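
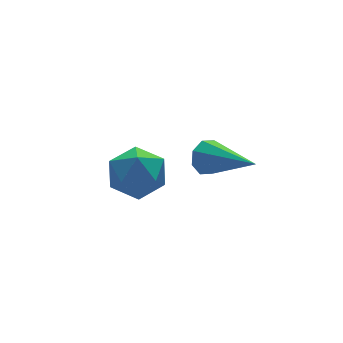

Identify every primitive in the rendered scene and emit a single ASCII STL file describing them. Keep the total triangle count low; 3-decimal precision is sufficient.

solid 
facet normal -0.290 0.881 -0.374
outer loop
vertex 0.482 -1.855 -4.728
vertex 0.018 -1.821 -4.289
vertex 0.629 -1.632 -4.317
endloop
endfacet
facet normal 0.954 -0.123 -0.274
outer loop
vertex 0.482 -1.855 -4.728
vertex 0.629 -1.632 -4.317
vertex 0.602 -3.599 -3.531
endloop
endfacet
facet normal -0.289 0.880 -0.377
outer loop
vertex 0.629 -1.632 -4.317
vertex 0.018 -1.821 -4.289
vertex 0.417 -1.519 -3.89
endloop
endfacet
facet normal 0.901 0.150 0.407
outer loop
vertex 0.629 -1.632 -4.317
vertex 0.417 -1.519 -3.89
vertex 0.602 -3.599 -3.531
endloop
endfacet
facet normal -0.290 0.880 -0.376
outer loop
vertex 0.417 -1.519 -3.89
vertex 0.018 -1.821 -4.289
vertex -0.028 -1.583 -3.696
endloop
endfacet
facet normal 0.369 0.190 0.910
outer loop
vertex 0.417 -1.519 -3.89
vertex -0.028 -1.583 -3.696
vertex 0.602 -3.599 -3.531
endloop
endfacet
facet normal -0.289 0.881 -0.376
outer loop
vertex -0.028 -1.583 -3.696
vertex 0.018 -1.821 -4.289
vertex -0.447 -1.786 -3.85
endloop
endfacet
facet normal -0.333 -0.027 0.942
outer loop
vertex -0.028 -1.583 -3.696
vertex -0.447 -1.786 -3.85
vertex 0.602 -3.599 -3.531
endloop
endfacet
facet normal -0.288 0.881 -0.376
outer loop
vertex -0.447 -1.786 -3.85
vertex 0.018 -1.821 -4.289
vertex -0.593 -2.009 -4.261
endloop
endfacet
facet normal -0.792 -0.373 0.484
outer loop
vertex -0.447 -1.786 -3.85
vertex -0.593 -2.009 -4.261
vertex 0.602 -3.599 -3.531
endloop
endfacet
facet normal -0.288 0.881 -0.376
outer loop
vertex -0.593 -2.009 -4.261
vertex 0.018 -1.821 -4.289
vertex -0.382 -2.122 -4.688
endloop
endfacet
facet normal -0.739 -0.645 -0.195
outer loop
vertex -0.593 -2.009 -4.261
vertex -0.382 -2.122 -4.688
vertex 0.602 -3.599 -3.531
endloop
endfacet
facet normal -0.289 0.881 -0.375
outer loop
vertex -0.382 -2.122 -4.688
vertex 0.018 -1.821 -4.289
vertex 0.064 -2.058 -4.882
endloop
endfacet
facet normal -0.206 -0.685 -0.699
outer loop
vertex -0.382 -2.122 -4.688
vertex 0.064 -2.058 -4.882
vertex 0.602 -3.599 -3.531
endloop
endfacet
facet normal -0.290 0.881 -0.374
outer loop
vertex 0.064 -2.058 -4.882
vertex 0.018 -1.821 -4.289
vertex 0.482 -1.855 -4.728
endloop
endfacet
facet normal 0.497 -0.468 -0.731
outer loop
vertex 0.064 -2.058 -4.882
vertex 0.482 -1.855 -4.728
vertex 0.602 -3.599 -3.531
endloop
endfacet
facet normal -0.993 0.061 0.102
outer loop
vertex -4.051 -3.756 -2.569
vertex -4.023 -4.397 -1.917
vertex -3.946 -3.513 -1.693
endloop
endfacet
facet normal -0.720 0.686 -0.104
outer loop
vertex -4.051 -3.756 -2.569
vertex -3.946 -3.513 -1.693
vertex -3.456 -3.098 -2.345
endloop
endfacet
facet normal -0.374 0.584 -0.720
outer loop
vertex -4.051 -3.756 -2.569
vertex -3.456 -3.098 -2.345
vertex -3.229 -3.725 -2.971
endloop
endfacet
facet normal -0.434 -0.106 -0.895
outer loop
vertex -4.051 -3.756 -2.569
vertex -3.229 -3.725 -2.971
vertex -3.579 -4.528 -2.706
endloop
endfacet
facet normal -0.816 -0.430 -0.388
outer loop
vertex -4.051 -3.756 -2.569
vertex -3.579 -4.528 -2.706
vertex -4.023 -4.397 -1.917
endloop
endfacet
facet normal -0.243 0.891 0.385
outer loop
vertex -3.456 -3.098 -2.345
vertex -3.946 -3.513 -1.693
vertex -3.061 -3.332 -1.554
endloop
endfacet
facet normal -0.685 -0.122 0.718
outer loop
vertex -3.946 -3.513 -1.693
vertex -4.023 -4.397 -1.917
vertex -3.411 -4.135 -1.289
endloop
endfacet
facet normal -0.398 -0.915 -0.072
outer loop
vertex -4.023 -4.397 -1.917
vertex -3.579 -4.528 -2.706
vertex -3.184 -4.762 -1.915
endloop
endfacet
facet normal 0.220 -0.391 -0.894
outer loop
vertex -3.579 -4.528 -2.706
vertex -3.229 -3.725 -2.971
vertex -2.694 -4.347 -2.567
endloop
endfacet
facet normal 0.317 0.725 -0.611
outer loop
vertex -3.229 -3.725 -2.971
vertex -3.456 -3.098 -2.345
vertex -2.617 -3.463 -2.343
endloop
endfacet
facet normal 0.434 0.106 0.895
outer loop
vertex -2.589 -4.104 -1.691
vertex -3.061 -3.332 -1.554
vertex -3.411 -4.135 -1.289
endloop
endfacet
facet normal 0.374 -0.584 0.720
outer loop
vertex -2.589 -4.104 -1.691
vertex -3.411 -4.135 -1.289
vertex -3.184 -4.762 -1.915
endloop
endfacet
facet normal 0.720 -0.686 0.104
outer loop
vertex -2.589 -4.104 -1.691
vertex -3.184 -4.762 -1.915
vertex -2.694 -4.347 -2.567
endloop
endfacet
facet normal 0.993 -0.061 -0.102
outer loop
vertex -2.589 -4.104 -1.691
vertex -2.694 -4.347 -2.567
vertex -2.617 -3.463 -2.343
endloop
endfacet
facet normal 0.816 0.430 0.388
outer loop
vertex -2.589 -4.104 -1.691
vertex -2.617 -3.463 -2.343
vertex -3.061 -3.332 -1.554
endloop
endfacet
facet normal -0.220 0.391 0.894
outer loop
vertex -3.411 -4.135 -1.289
vertex -3.061 -3.332 -1.554
vertex -3.946 -3.513 -1.693
endloop
endfacet
facet normal -0.317 -0.725 0.611
outer loop
vertex -3.184 -4.762 -1.915
vertex -3.411 -4.135 -1.289
vertex -4.023 -4.397 -1.917
endloop
endfacet
facet normal 0.243 -0.891 -0.385
outer loop
vertex -2.694 -4.347 -2.567
vertex -3.184 -4.762 -1.915
vertex -3.579 -4.528 -2.706
endloop
endfacet
facet normal 0.685 0.122 -0.718
outer loop
vertex -2.617 -3.463 -2.343
vertex -2.694 -4.347 -2.567
vertex -3.229 -3.725 -2.971
endloop
endfacet
facet normal 0.398 0.915 0.072
outer loop
vertex -3.061 -3.332 -1.554
vertex -2.617 -3.463 -2.343
vertex -3.456 -3.098 -2.345
endloop
endfacet

endsolid


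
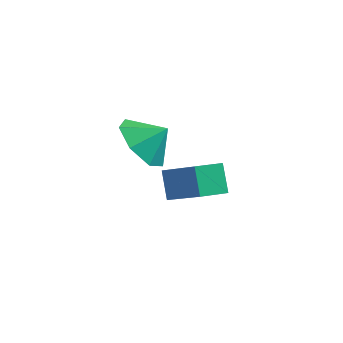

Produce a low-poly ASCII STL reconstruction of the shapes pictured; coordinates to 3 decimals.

solid 
facet normal -0.690 -0.354 -0.631
outer loop
vertex 1.836 -1.613 -0.824
vertex 1.095 -1.503 -0.075
vertex 1.404 -0.802 -0.807
endloop
endfacet
facet normal 0.873 0.468 -0.140
outer loop
vertex 1.836 -1.613 -0.824
vertex 1.404 -0.802 -0.807
vertex 1.805 -1.137 0.575
endloop
endfacet
facet normal -0.690 -0.355 -0.631
outer loop
vertex 1.404 -0.802 -0.807
vertex 1.095 -1.503 -0.075
vertex 0.738 -0.518 -0.239
endloop
endfacet
facet normal 0.451 0.889 0.085
outer loop
vertex 1.404 -0.802 -0.807
vertex 0.738 -0.518 -0.239
vertex 1.805 -1.137 0.575
endloop
endfacet
facet normal -0.690 -0.355 -0.631
outer loop
vertex 0.738 -0.518 -0.239
vertex 1.095 -1.503 -0.075
vertex 0.341 -0.976 0.453
endloop
endfacet
facet normal 0.043 0.822 0.568
outer loop
vertex 0.738 -0.518 -0.239
vertex 0.341 -0.976 0.453
vertex 1.805 -1.137 0.575
endloop
endfacet
facet normal -0.690 -0.356 -0.630
outer loop
vertex 0.341 -0.976 0.453
vertex 1.095 -1.503 -0.075
vertex 0.512 -1.83 0.748
endloop
endfacet
facet normal -0.044 0.318 0.947
outer loop
vertex 0.341 -0.976 0.453
vertex 0.512 -1.83 0.748
vertex 1.805 -1.137 0.575
endloop
endfacet
facet normal -0.691 -0.355 -0.630
outer loop
vertex 0.512 -1.83 0.748
vertex 1.095 -1.503 -0.075
vertex 1.121 -2.438 0.423
endloop
endfacet
facet normal 0.256 -0.244 0.935
outer loop
vertex 0.512 -1.83 0.748
vertex 1.121 -2.438 0.423
vertex 1.805 -1.137 0.575
endloop
endfacet
facet normal -0.690 -0.355 -0.630
outer loop
vertex 1.121 -2.438 0.423
vertex 1.095 -1.503 -0.075
vertex 1.71 -2.342 -0.276
endloop
endfacet
facet normal 0.716 -0.440 0.543
outer loop
vertex 1.121 -2.438 0.423
vertex 1.71 -2.342 -0.276
vertex 1.805 -1.137 0.575
endloop
endfacet
facet normal -0.690 -0.355 -0.631
outer loop
vertex 1.71 -2.342 -0.276
vertex 1.095 -1.503 -0.075
vertex 1.836 -1.613 -0.824
endloop
endfacet
facet normal 0.990 -0.123 0.064
outer loop
vertex 1.71 -2.342 -0.276
vertex 1.836 -1.613 -0.824
vertex 1.805 -1.137 0.575
endloop
endfacet
facet normal -0.736 0.328 -0.593
outer loop
vertex 0.779 0.843 -3.269
vertex 1.395 1.693 -3.564
vertex 1.205 0.235 -4.134
endloop
endfacet
facet normal -0.566 -0.779 0.269
outer loop
vertex 2.565 -0.373 -3.036
vertex 0.779 0.843 -3.269
vertex 1.205 0.235 -4.134
endloop
endfacet
facet normal -0.735 0.328 -0.593
outer loop
vertex 1.205 0.235 -4.134
vertex 1.395 1.693 -3.564
vertex 1.821 1.084 -4.428
endloop
endfacet
facet normal 0.374 -0.534 -0.759
outer loop
vertex 1.821 1.084 -4.428
vertex 2.565 -0.373 -3.036
vertex 1.205 0.235 -4.134
endloop
endfacet
facet normal -0.374 0.534 0.758
outer loop
vertex 0.779 0.843 -3.269
vertex 2.755 1.085 -2.466
vertex 1.395 1.693 -3.564
endloop
endfacet
facet normal -0.566 -0.779 0.270
outer loop
vertex 2.139 0.236 -2.172
vertex 0.779 0.843 -3.269
vertex 2.565 -0.373 -3.036
endloop
endfacet
facet normal -0.374 0.534 0.759
outer loop
vertex 2.139 0.236 -2.172
vertex 2.755 1.085 -2.466
vertex 0.779 0.843 -3.269
endloop
endfacet
facet normal 0.566 0.779 -0.270
outer loop
vertex 1.395 1.693 -3.564
vertex 2.755 1.085 -2.466
vertex 1.821 1.084 -4.428
endloop
endfacet
facet normal 0.374 -0.534 -0.759
outer loop
vertex 3.181 0.477 -3.331
vertex 2.565 -0.373 -3.036
vertex 1.821 1.084 -4.428
endloop
endfacet
facet normal 0.565 0.780 -0.270
outer loop
vertex 1.821 1.084 -4.428
vertex 2.755 1.085 -2.466
vertex 3.181 0.477 -3.331
endloop
endfacet
facet normal 0.736 -0.327 0.593
outer loop
vertex 3.181 0.477 -3.331
vertex 2.139 0.236 -2.172
vertex 2.565 -0.373 -3.036
endloop
endfacet
facet normal 0.735 -0.328 0.593
outer loop
vertex 2.755 1.085 -2.466
vertex 2.139 0.236 -2.172
vertex 3.181 0.477 -3.331
endloop
endfacet

endsolid


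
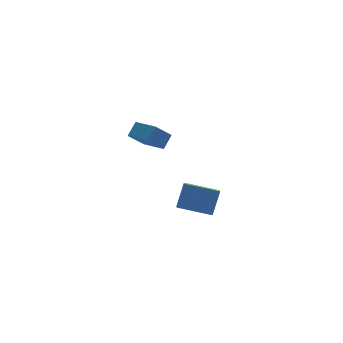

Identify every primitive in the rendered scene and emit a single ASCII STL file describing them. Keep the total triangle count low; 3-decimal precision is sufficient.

solid 
facet normal -0.643 -0.408 -0.648
outer loop
vertex -3.643 -0.84 4.299
vertex -4.14 0.527 3.932
vertex -2.704 -0.762 3.319
endloop
endfacet
facet normal 0.331 -0.912 0.244
outer loop
vertex -2.08 -0.367 3.948
vertex -3.643 -0.84 4.299
vertex -2.704 -0.762 3.319
endloop
endfacet
facet normal -0.643 -0.407 -0.649
outer loop
vertex -2.704 -0.762 3.319
vertex -4.14 0.527 3.932
vertex -3.2 0.605 2.952
endloop
endfacet
facet normal 0.691 0.057 -0.721
outer loop
vertex -3.2 0.605 2.952
vertex -2.08 -0.367 3.948
vertex -2.704 -0.762 3.319
endloop
endfacet
facet normal -0.690 -0.057 0.721
outer loop
vertex -3.643 -0.84 4.299
vertex -3.516 0.922 4.561
vertex -4.14 0.527 3.932
endloop
endfacet
facet normal 0.331 -0.911 0.245
outer loop
vertex -3.02 -0.445 4.928
vertex -3.643 -0.84 4.299
vertex -2.08 -0.367 3.948
endloop
endfacet
facet normal -0.691 -0.057 0.720
outer loop
vertex -3.02 -0.445 4.928
vertex -3.516 0.922 4.561
vertex -3.643 -0.84 4.299
endloop
endfacet
facet normal -0.331 0.912 -0.245
outer loop
vertex -4.14 0.527 3.932
vertex -3.516 0.922 4.561
vertex -3.2 0.605 2.952
endloop
endfacet
facet normal 0.691 0.058 -0.721
outer loop
vertex -2.577 1.0 3.581
vertex -2.08 -0.367 3.948
vertex -3.2 0.605 2.952
endloop
endfacet
facet normal -0.331 0.911 -0.245
outer loop
vertex -3.2 0.605 2.952
vertex -3.516 0.922 4.561
vertex -2.577 1.0 3.581
endloop
endfacet
facet normal 0.643 0.408 0.649
outer loop
vertex -2.577 1.0 3.581
vertex -3.02 -0.445 4.928
vertex -2.08 -0.367 3.948
endloop
endfacet
facet normal 0.643 0.407 0.649
outer loop
vertex -3.516 0.922 4.561
vertex -3.02 -0.445 4.928
vertex -2.577 1.0 3.581
endloop
endfacet
facet normal -0.457 -0.376 -0.806
outer loop
vertex 0.352 -0.313 -3.27
vertex -1.269 0.739 -2.841
vertex 0.761 0.583 -3.92
endloop
endfacet
facet normal 0.819 -0.531 -0.217
outer loop
vertex 1.489 1.181 -2.639
vertex 0.352 -0.313 -3.27
vertex 0.761 0.583 -3.92
endloop
endfacet
facet normal -0.457 -0.376 -0.806
outer loop
vertex 0.761 0.583 -3.92
vertex -1.269 0.739 -2.841
vertex -0.86 1.635 -3.491
endloop
endfacet
facet normal 0.347 0.759 -0.551
outer loop
vertex -0.86 1.635 -3.491
vertex 1.489 1.181 -2.639
vertex 0.761 0.583 -3.92
endloop
endfacet
facet normal -0.347 -0.759 0.551
outer loop
vertex 0.352 -0.313 -3.27
vertex -0.541 1.337 -1.56
vertex -1.269 0.739 -2.841
endloop
endfacet
facet normal 0.819 -0.531 -0.217
outer loop
vertex 1.08 0.285 -1.989
vertex 0.352 -0.313 -3.27
vertex 1.489 1.181 -2.639
endloop
endfacet
facet normal -0.347 -0.759 0.551
outer loop
vertex 1.08 0.285 -1.989
vertex -0.541 1.337 -1.56
vertex 0.352 -0.313 -3.27
endloop
endfacet
facet normal -0.819 0.531 0.217
outer loop
vertex -1.269 0.739 -2.841
vertex -0.541 1.337 -1.56
vertex -0.86 1.635 -3.491
endloop
endfacet
facet normal 0.347 0.759 -0.551
outer loop
vertex -0.132 2.233 -2.21
vertex 1.489 1.181 -2.639
vertex -0.86 1.635 -3.491
endloop
endfacet
facet normal -0.819 0.531 0.217
outer loop
vertex -0.86 1.635 -3.491
vertex -0.541 1.337 -1.56
vertex -0.132 2.233 -2.21
endloop
endfacet
facet normal 0.457 0.376 0.806
outer loop
vertex -0.132 2.233 -2.21
vertex 1.08 0.285 -1.989
vertex 1.489 1.181 -2.639
endloop
endfacet
facet normal 0.457 0.376 0.806
outer loop
vertex -0.541 1.337 -1.56
vertex 1.08 0.285 -1.989
vertex -0.132 2.233 -2.21
endloop
endfacet

endsolid


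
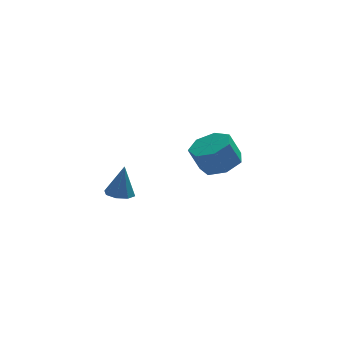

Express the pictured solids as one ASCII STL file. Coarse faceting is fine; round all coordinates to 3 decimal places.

solid 
facet normal -0.154 -0.091 -0.984
outer loop
vertex -0.764 -3.898 -0.772
vertex -1.356 -3.639 -0.703
vertex -0.762 -3.403 -0.818
endloop
endfacet
facet normal 0.975 0.017 0.221
outer loop
vertex -0.764 -3.898 -0.772
vertex -0.762 -3.403 -0.818
vertex -1.124 -3.501 0.783
endloop
endfacet
facet normal -0.154 -0.091 -0.984
outer loop
vertex -0.762 -3.403 -0.818
vertex -1.356 -3.639 -0.703
vertex -1.108 -3.046 -0.797
endloop
endfacet
facet normal 0.709 0.676 0.202
outer loop
vertex -0.762 -3.403 -0.818
vertex -1.108 -3.046 -0.797
vertex -1.124 -3.501 0.783
endloop
endfacet
facet normal -0.154 -0.092 -0.984
outer loop
vertex -1.108 -3.046 -0.797
vertex -1.356 -3.639 -0.703
vertex -1.6 -3.036 -0.721
endloop
endfacet
facet normal 0.062 0.959 0.277
outer loop
vertex -1.108 -3.046 -0.797
vertex -1.6 -3.036 -0.721
vertex -1.124 -3.501 0.783
endloop
endfacet
facet normal -0.155 -0.092 -0.984
outer loop
vertex -1.6 -3.036 -0.721
vertex -1.356 -3.639 -0.703
vertex -1.949 -3.38 -0.634
endloop
endfacet
facet normal -0.590 0.700 0.403
outer loop
vertex -1.6 -3.036 -0.721
vertex -1.949 -3.38 -0.634
vertex -1.124 -3.501 0.783
endloop
endfacet
facet normal -0.154 -0.091 -0.984
outer loop
vertex -1.949 -3.38 -0.634
vertex -1.356 -3.639 -0.703
vertex -1.951 -3.875 -0.588
endloop
endfacet
facet normal -0.861 0.050 0.506
outer loop
vertex -1.949 -3.38 -0.634
vertex -1.951 -3.875 -0.588
vertex -1.124 -3.501 0.783
endloop
endfacet
facet normal -0.154 -0.091 -0.984
outer loop
vertex -1.951 -3.875 -0.588
vertex -1.356 -3.639 -0.703
vertex -1.605 -4.232 -0.609
endloop
endfacet
facet normal -0.595 -0.608 0.525
outer loop
vertex -1.951 -3.875 -0.588
vertex -1.605 -4.232 -0.609
vertex -1.124 -3.501 0.783
endloop
endfacet
facet normal -0.154 -0.091 -0.984
outer loop
vertex -1.605 -4.232 -0.609
vertex -1.356 -3.639 -0.703
vertex -1.113 -4.242 -0.685
endloop
endfacet
facet normal 0.051 -0.891 0.450
outer loop
vertex -1.605 -4.232 -0.609
vertex -1.113 -4.242 -0.685
vertex -1.124 -3.501 0.783
endloop
endfacet
facet normal -0.155 -0.092 -0.984
outer loop
vertex -1.113 -4.242 -0.685
vertex -1.356 -3.639 -0.703
vertex -0.764 -3.898 -0.772
endloop
endfacet
facet normal 0.704 -0.632 0.324
outer loop
vertex -1.113 -4.242 -0.685
vertex -0.764 -3.898 -0.772
vertex -1.124 -3.501 0.783
endloop
endfacet
facet normal 0.402 0.020 -0.916
outer loop
vertex 4.958 2.213 -2.117
vertex 4.024 1.973 -2.532
vertex 4.428 2.922 -2.334
endloop
endfacet
facet normal 0.707 0.628 0.325
outer loop
vertex 4.958 2.213 -2.117
vertex 4.428 2.922 -2.334
vertex 4.41 2.186 -0.872
endloop
endfacet
facet normal 0.708 0.627 0.325
outer loop
vertex 4.41 2.186 -0.872
vertex 4.428 2.922 -2.334
vertex 3.881 2.895 -1.089
endloop
endfacet
facet normal -0.402 -0.020 0.915
outer loop
vertex 4.41 2.186 -0.872
vertex 3.881 2.895 -1.089
vertex 3.476 1.947 -1.288
endloop
endfacet
facet normal 0.403 0.020 -0.915
outer loop
vertex 4.428 2.922 -2.334
vertex 4.024 1.973 -2.532
vertex 3.594 2.917 -2.701
endloop
endfacet
facet normal -0.013 1.000 0.016
outer loop
vertex 4.428 2.922 -2.334
vertex 3.594 2.917 -2.701
vertex 3.881 2.895 -1.089
endloop
endfacet
facet normal -0.013 1.000 0.016
outer loop
vertex 3.881 2.895 -1.089
vertex 3.594 2.917 -2.701
vertex 3.047 2.89 -1.456
endloop
endfacet
facet normal -0.403 -0.020 0.915
outer loop
vertex 3.881 2.895 -1.089
vertex 3.047 2.89 -1.456
vertex 3.476 1.947 -1.288
endloop
endfacet
facet normal 0.403 0.020 -0.915
outer loop
vertex 3.594 2.917 -2.701
vertex 4.024 1.973 -2.532
vertex 3.083 2.201 -2.941
endloop
endfacet
facet normal -0.724 0.619 -0.305
outer loop
vertex 3.594 2.917 -2.701
vertex 3.083 2.201 -2.941
vertex 3.047 2.89 -1.456
endloop
endfacet
facet normal -0.724 0.619 -0.305
outer loop
vertex 3.047 2.89 -1.456
vertex 3.083 2.201 -2.941
vertex 2.536 2.174 -1.696
endloop
endfacet
facet normal -0.402 -0.020 0.915
outer loop
vertex 3.047 2.89 -1.456
vertex 2.536 2.174 -1.696
vertex 3.476 1.947 -1.288
endloop
endfacet
facet normal 0.403 0.020 -0.915
outer loop
vertex 3.083 2.201 -2.941
vertex 4.024 1.973 -2.532
vertex 3.281 1.314 -2.873
endloop
endfacet
facet normal -0.889 -0.229 -0.396
outer loop
vertex 3.083 2.201 -2.941
vertex 3.281 1.314 -2.873
vertex 2.536 2.174 -1.696
endloop
endfacet
facet normal -0.889 -0.229 -0.396
outer loop
vertex 2.536 2.174 -1.696
vertex 3.281 1.314 -2.873
vertex 2.734 1.287 -1.628
endloop
endfacet
facet normal -0.402 -0.020 0.915
outer loop
vertex 2.536 2.174 -1.696
vertex 2.734 1.287 -1.628
vertex 3.476 1.947 -1.288
endloop
endfacet
facet normal 0.402 0.020 -0.915
outer loop
vertex 3.281 1.314 -2.873
vertex 4.024 1.973 -2.532
vertex 4.037 0.924 -2.549
endloop
endfacet
facet normal -0.385 -0.903 -0.189
outer loop
vertex 3.281 1.314 -2.873
vertex 4.037 0.924 -2.549
vertex 2.734 1.287 -1.628
endloop
endfacet
facet normal -0.385 -0.903 -0.189
outer loop
vertex 2.734 1.287 -1.628
vertex 4.037 0.924 -2.549
vertex 3.49 0.897 -1.304
endloop
endfacet
facet normal -0.402 -0.019 0.915
outer loop
vertex 2.734 1.287 -1.628
vertex 3.49 0.897 -1.304
vertex 3.476 1.947 -1.288
endloop
endfacet
facet normal 0.402 0.020 -0.915
outer loop
vertex 4.037 0.924 -2.549
vertex 4.024 1.973 -2.532
vertex 4.784 1.324 -2.212
endloop
endfacet
facet normal 0.409 -0.898 0.160
outer loop
vertex 4.037 0.924 -2.549
vertex 4.784 1.324 -2.212
vertex 3.49 0.897 -1.304
endloop
endfacet
facet normal 0.409 -0.898 0.160
outer loop
vertex 3.49 0.897 -1.304
vertex 4.784 1.324 -2.212
vertex 4.237 1.297 -0.967
endloop
endfacet
facet normal -0.403 -0.019 0.915
outer loop
vertex 3.49 0.897 -1.304
vertex 4.237 1.297 -0.967
vertex 3.476 1.947 -1.288
endloop
endfacet
facet normal 0.402 0.019 -0.916
outer loop
vertex 4.784 1.324 -2.212
vertex 4.024 1.973 -2.532
vertex 4.958 2.213 -2.117
endloop
endfacet
facet normal 0.895 -0.217 0.389
outer loop
vertex 4.784 1.324 -2.212
vertex 4.958 2.213 -2.117
vertex 4.237 1.297 -0.967
endloop
endfacet
facet normal 0.895 -0.216 0.389
outer loop
vertex 4.237 1.297 -0.967
vertex 4.958 2.213 -2.117
vertex 4.41 2.186 -0.872
endloop
endfacet
facet normal -0.403 -0.019 0.915
outer loop
vertex 4.237 1.297 -0.967
vertex 4.41 2.186 -0.872
vertex 3.476 1.947 -1.288
endloop
endfacet

endsolid


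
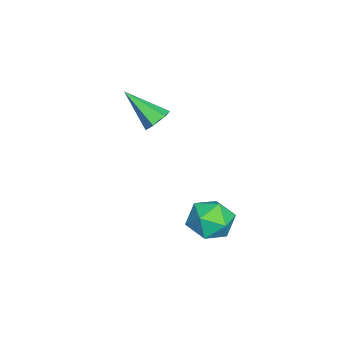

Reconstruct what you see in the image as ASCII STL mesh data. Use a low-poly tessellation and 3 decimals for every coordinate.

solid 
facet normal 0.228 0.732 -0.642
outer loop
vertex -3.223 -2.265 0.426
vertex -3.651 -1.798 0.807
vertex -2.935 -1.869 0.98
endloop
endfacet
facet normal 0.793 -0.609 0.023
outer loop
vertex -3.223 -2.265 0.426
vertex -2.935 -1.869 0.98
vertex -4.149 -3.402 2.213
endloop
endfacet
facet normal 0.228 0.732 -0.642
outer loop
vertex -2.935 -1.869 0.98
vertex -3.651 -1.798 0.807
vertex -3.363 -1.401 1.362
endloop
endfacet
facet normal 0.688 0.038 0.725
outer loop
vertex -2.935 -1.869 0.98
vertex -3.363 -1.401 1.362
vertex -4.149 -3.402 2.213
endloop
endfacet
facet normal 0.227 0.733 -0.642
outer loop
vertex -3.363 -1.401 1.362
vertex -3.651 -1.798 0.807
vertex -4.079 -1.331 1.189
endloop
endfacet
facet normal -0.170 0.441 0.881
outer loop
vertex -3.363 -1.401 1.362
vertex -4.079 -1.331 1.189
vertex -4.149 -3.402 2.213
endloop
endfacet
facet normal 0.228 0.733 -0.641
outer loop
vertex -4.079 -1.331 1.189
vertex -3.651 -1.798 0.807
vertex -4.367 -1.727 0.634
endloop
endfacet
facet normal -0.921 0.198 0.337
outer loop
vertex -4.079 -1.331 1.189
vertex -4.367 -1.727 0.634
vertex -4.149 -3.402 2.213
endloop
endfacet
facet normal 0.228 0.732 -0.643
outer loop
vertex -4.367 -1.727 0.634
vertex -3.651 -1.798 0.807
vertex -3.939 -2.195 0.253
endloop
endfacet
facet normal -0.816 -0.449 -0.364
outer loop
vertex -4.367 -1.727 0.634
vertex -3.939 -2.195 0.253
vertex -4.149 -3.402 2.213
endloop
endfacet
facet normal 0.227 0.732 -0.642
outer loop
vertex -3.939 -2.195 0.253
vertex -3.651 -1.798 0.807
vertex -3.223 -2.265 0.426
endloop
endfacet
facet normal 0.042 -0.853 -0.521
outer loop
vertex -3.939 -2.195 0.253
vertex -3.223 -2.265 0.426
vertex -4.149 -3.402 2.213
endloop
endfacet
facet normal -0.969 -0.133 -0.209
outer loop
vertex 1.047 1.773 -1.815
vertex 1.114 0.693 -1.437
vertex 0.841 1.537 -0.712
endloop
endfacet
facet normal -0.837 0.547 -0.039
outer loop
vertex 1.047 1.773 -1.815
vertex 0.841 1.537 -0.712
vertex 1.458 2.461 -0.996
endloop
endfacet
facet normal -0.347 0.797 -0.495
outer loop
vertex 1.047 1.773 -1.815
vertex 1.458 2.461 -0.996
vertex 2.112 2.187 -1.896
endloop
endfacet
facet normal -0.177 0.270 -0.947
outer loop
vertex 1.047 1.773 -1.815
vertex 2.112 2.187 -1.896
vertex 1.9 1.094 -2.168
endloop
endfacet
facet normal -0.561 -0.304 -0.770
outer loop
vertex 1.047 1.773 -1.815
vertex 1.9 1.094 -2.168
vertex 1.114 0.693 -1.437
endloop
endfacet
facet normal -0.554 0.559 0.616
outer loop
vertex 1.458 2.461 -0.996
vertex 0.841 1.537 -0.712
vertex 1.78 1.806 -0.112
endloop
endfacet
facet normal -0.768 -0.542 0.341
outer loop
vertex 0.841 1.537 -0.712
vertex 1.114 0.693 -1.437
vertex 1.568 0.713 -0.384
endloop
endfacet
facet normal -0.109 -0.817 -0.566
outer loop
vertex 1.114 0.693 -1.437
vertex 1.9 1.094 -2.168
vertex 2.222 0.439 -1.284
endloop
endfacet
facet normal 0.512 0.113 -0.852
outer loop
vertex 1.9 1.094 -2.168
vertex 2.112 2.187 -1.896
vertex 2.839 1.363 -1.568
endloop
endfacet
facet normal 0.238 0.964 -0.121
outer loop
vertex 2.112 2.187 -1.896
vertex 1.458 2.461 -0.996
vertex 2.566 2.207 -0.843
endloop
endfacet
facet normal 0.177 -0.270 0.947
outer loop
vertex 2.633 1.127 -0.465
vertex 1.78 1.806 -0.112
vertex 1.568 0.713 -0.384
endloop
endfacet
facet normal 0.347 -0.797 0.495
outer loop
vertex 2.633 1.127 -0.465
vertex 1.568 0.713 -0.384
vertex 2.222 0.439 -1.284
endloop
endfacet
facet normal 0.837 -0.547 0.039
outer loop
vertex 2.633 1.127 -0.465
vertex 2.222 0.439 -1.284
vertex 2.839 1.363 -1.568
endloop
endfacet
facet normal 0.969 0.133 0.209
outer loop
vertex 2.633 1.127 -0.465
vertex 2.839 1.363 -1.568
vertex 2.566 2.207 -0.843
endloop
endfacet
facet normal 0.561 0.304 0.770
outer loop
vertex 2.633 1.127 -0.465
vertex 2.566 2.207 -0.843
vertex 1.78 1.806 -0.112
endloop
endfacet
facet normal -0.512 -0.113 0.852
outer loop
vertex 1.568 0.713 -0.384
vertex 1.78 1.806 -0.112
vertex 0.841 1.537 -0.712
endloop
endfacet
facet normal -0.238 -0.964 0.121
outer loop
vertex 2.222 0.439 -1.284
vertex 1.568 0.713 -0.384
vertex 1.114 0.693 -1.437
endloop
endfacet
facet normal 0.554 -0.559 -0.616
outer loop
vertex 2.839 1.363 -1.568
vertex 2.222 0.439 -1.284
vertex 1.9 1.094 -2.168
endloop
endfacet
facet normal 0.768 0.542 -0.341
outer loop
vertex 2.566 2.207 -0.843
vertex 2.839 1.363 -1.568
vertex 2.112 2.187 -1.896
endloop
endfacet
facet normal 0.109 0.817 0.566
outer loop
vertex 1.78 1.806 -0.112
vertex 2.566 2.207 -0.843
vertex 1.458 2.461 -0.996
endloop
endfacet

endsolid


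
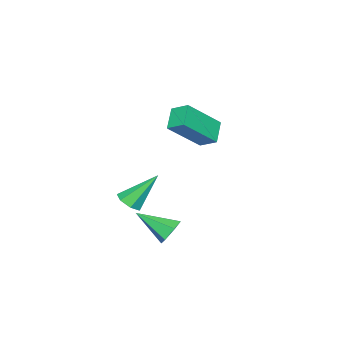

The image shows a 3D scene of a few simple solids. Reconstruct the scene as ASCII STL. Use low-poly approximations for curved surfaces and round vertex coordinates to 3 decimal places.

solid 
facet normal -0.659 0.364 -0.658
outer loop
vertex -3.858 0.031 -0.614
vertex -3.823 0.815 -0.215
vertex -3.009 0.339 -1.294
endloop
endfacet
facet normal -0.039 -0.891 -0.453
outer loop
vertex -1.677 -0.395 0.035
vertex -3.858 0.031 -0.614
vertex -3.009 0.339 -1.294
endloop
endfacet
facet normal -0.660 0.363 -0.658
outer loop
vertex -3.009 0.339 -1.294
vertex -3.823 0.815 -0.215
vertex -2.975 1.123 -0.895
endloop
endfacet
facet normal 0.751 0.273 -0.601
outer loop
vertex -2.975 1.123 -0.895
vertex -1.677 -0.395 0.035
vertex -3.009 0.339 -1.294
endloop
endfacet
facet normal -0.751 -0.273 0.602
outer loop
vertex -3.858 0.031 -0.614
vertex -2.491 0.081 1.114
vertex -3.823 0.815 -0.215
endloop
endfacet
facet normal -0.039 -0.891 -0.453
outer loop
vertex -2.525 -0.703 0.715
vertex -3.858 0.031 -0.614
vertex -1.677 -0.395 0.035
endloop
endfacet
facet normal -0.750 -0.274 0.602
outer loop
vertex -2.525 -0.703 0.715
vertex -2.491 0.081 1.114
vertex -3.858 0.031 -0.614
endloop
endfacet
facet normal 0.039 0.891 0.453
outer loop
vertex -3.823 0.815 -0.215
vertex -2.491 0.081 1.114
vertex -2.975 1.123 -0.895
endloop
endfacet
facet normal 0.750 0.273 -0.602
outer loop
vertex -1.642 0.389 0.434
vertex -1.677 -0.395 0.035
vertex -2.975 1.123 -0.895
endloop
endfacet
facet normal 0.039 0.891 0.453
outer loop
vertex -2.975 1.123 -0.895
vertex -2.491 0.081 1.114
vertex -1.642 0.389 0.434
endloop
endfacet
facet normal 0.660 -0.364 0.658
outer loop
vertex -1.642 0.389 0.434
vertex -2.525 -0.703 0.715
vertex -1.677 -0.395 0.035
endloop
endfacet
facet normal 0.659 -0.364 0.658
outer loop
vertex -2.491 0.081 1.114
vertex -2.525 -0.703 0.715
vertex -1.642 0.389 0.434
endloop
endfacet
facet normal 0.393 -0.490 -0.778
outer loop
vertex 1.382 -0.186 -2.957
vertex 0.892 -0.549 -2.976
vertex 0.985 -0.018 -3.263
endloop
endfacet
facet normal 0.392 0.920 -0.004
outer loop
vertex 1.382 -0.186 -2.957
vertex 0.985 -0.018 -3.263
vertex 0.188 0.329 -1.584
endloop
endfacet
facet normal 0.395 -0.489 -0.778
outer loop
vertex 0.985 -0.018 -3.263
vertex 0.892 -0.549 -2.976
vertex 0.518 -0.25 -3.354
endloop
endfacet
facet normal -0.361 0.864 -0.350
outer loop
vertex 0.985 -0.018 -3.263
vertex 0.518 -0.25 -3.354
vertex 0.188 0.329 -1.584
endloop
endfacet
facet normal 0.394 -0.490 -0.777
outer loop
vertex 0.518 -0.25 -3.354
vertex 0.892 -0.549 -2.976
vertex 0.332 -0.707 -3.16
endloop
endfacet
facet normal -0.928 0.267 -0.260
outer loop
vertex 0.518 -0.25 -3.354
vertex 0.332 -0.707 -3.16
vertex 0.188 0.329 -1.584
endloop
endfacet
facet normal 0.394 -0.490 -0.778
outer loop
vertex 0.332 -0.707 -3.16
vertex 0.892 -0.549 -2.976
vertex 0.569 -1.044 -2.828
endloop
endfacet
facet normal -0.883 -0.425 0.199
outer loop
vertex 0.332 -0.707 -3.16
vertex 0.569 -1.044 -2.828
vertex 0.188 0.329 -1.584
endloop
endfacet
facet normal 0.395 -0.490 -0.777
outer loop
vertex 0.569 -1.044 -2.828
vertex 0.892 -0.549 -2.976
vertex 1.049 -1.008 -2.607
endloop
endfacet
facet normal -0.261 -0.687 0.678
outer loop
vertex 0.569 -1.044 -2.828
vertex 1.049 -1.008 -2.607
vertex 0.188 0.329 -1.584
endloop
endfacet
facet normal 0.392 -0.491 -0.778
outer loop
vertex 1.049 -1.008 -2.607
vertex 0.892 -0.549 -2.976
vertex 1.411 -0.627 -2.665
endloop
endfacet
facet normal 0.472 -0.324 0.820
outer loop
vertex 1.049 -1.008 -2.607
vertex 1.411 -0.627 -2.665
vertex 0.188 0.329 -1.584
endloop
endfacet
facet normal 0.393 -0.490 -0.778
outer loop
vertex 1.411 -0.627 -2.665
vertex 0.892 -0.549 -2.976
vertex 1.382 -0.186 -2.957
endloop
endfacet
facet normal 0.762 0.392 0.516
outer loop
vertex 1.411 -0.627 -2.665
vertex 1.382 -0.186 -2.957
vertex 0.188 0.329 -1.584
endloop
endfacet
facet normal -0.212 0.831 -0.514
outer loop
vertex 2.645 2.14 -3.437
vertex 2.019 2.019 -3.374
vertex 2.323 2.369 -2.934
endloop
endfacet
facet normal 0.861 0.132 0.491
outer loop
vertex 2.645 2.14 -3.437
vertex 2.323 2.369 -2.934
vertex 2.361 0.681 -2.546
endloop
endfacet
facet normal -0.211 0.831 -0.515
outer loop
vertex 2.323 2.369 -2.934
vertex 2.019 2.019 -3.374
vertex 1.698 2.249 -2.871
endloop
endfacet
facet normal 0.055 0.225 0.973
outer loop
vertex 2.323 2.369 -2.934
vertex 1.698 2.249 -2.871
vertex 2.361 0.681 -2.546
endloop
endfacet
facet normal -0.212 0.831 -0.515
outer loop
vertex 1.698 2.249 -2.871
vertex 2.019 2.019 -3.374
vertex 1.394 1.898 -3.312
endloop
endfacet
facet normal -0.739 -0.177 0.650
outer loop
vertex 1.698 2.249 -2.871
vertex 1.394 1.898 -3.312
vertex 2.361 0.681 -2.546
endloop
endfacet
facet normal -0.212 0.831 -0.515
outer loop
vertex 1.394 1.898 -3.312
vertex 2.019 2.019 -3.374
vertex 1.715 1.668 -3.815
endloop
endfacet
facet normal -0.724 -0.672 -0.154
outer loop
vertex 1.394 1.898 -3.312
vertex 1.715 1.668 -3.815
vertex 2.361 0.681 -2.546
endloop
endfacet
facet normal -0.212 0.831 -0.515
outer loop
vertex 1.715 1.668 -3.815
vertex 2.019 2.019 -3.374
vertex 2.341 1.789 -3.878
endloop
endfacet
facet normal 0.084 -0.765 -0.638
outer loop
vertex 1.715 1.668 -3.815
vertex 2.341 1.789 -3.878
vertex 2.361 0.681 -2.546
endloop
endfacet
facet normal -0.212 0.831 -0.515
outer loop
vertex 2.341 1.789 -3.878
vertex 2.019 2.019 -3.374
vertex 2.645 2.14 -3.437
endloop
endfacet
facet normal 0.877 -0.363 -0.315
outer loop
vertex 2.341 1.789 -3.878
vertex 2.645 2.14 -3.437
vertex 2.361 0.681 -2.546
endloop
endfacet

endsolid


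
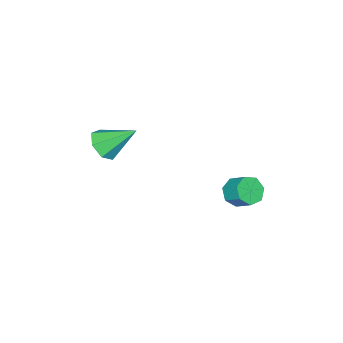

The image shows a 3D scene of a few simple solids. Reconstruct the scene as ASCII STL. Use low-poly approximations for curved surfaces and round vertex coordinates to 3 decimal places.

solid 
facet normal -0.134 -0.786 -0.604
outer loop
vertex -0.968 0.935 1.223
vertex -1.499 1.386 0.754
vertex -0.667 1.306 0.673
endloop
endfacet
facet normal 0.901 -0.350 0.257
outer loop
vertex -0.968 0.935 1.223
vertex -0.667 1.306 0.673
vertex -0.81 1.863 1.935
endloop
endfacet
facet normal 0.901 -0.350 0.257
outer loop
vertex -0.81 1.863 1.935
vertex -0.667 1.306 0.673
vertex -0.509 2.234 1.385
endloop
endfacet
facet normal 0.134 0.786 0.604
outer loop
vertex -0.81 1.863 1.935
vertex -0.509 2.234 1.385
vertex -1.341 2.314 1.466
endloop
endfacet
facet normal -0.134 -0.786 -0.603
outer loop
vertex -0.667 1.306 0.673
vertex -1.499 1.386 0.754
vertex -0.992 1.737 0.184
endloop
endfacet
facet normal 0.885 0.179 -0.430
outer loop
vertex -0.667 1.306 0.673
vertex -0.992 1.737 0.184
vertex -0.509 2.234 1.385
endloop
endfacet
facet normal 0.885 0.179 -0.430
outer loop
vertex -0.509 2.234 1.385
vertex -0.992 1.737 0.184
vertex -0.834 2.665 0.896
endloop
endfacet
facet normal 0.134 0.786 0.603
outer loop
vertex -0.509 2.234 1.385
vertex -0.834 2.665 0.896
vertex -1.341 2.314 1.466
endloop
endfacet
facet normal -0.134 -0.786 -0.604
outer loop
vertex -0.992 1.737 0.184
vertex -1.499 1.386 0.754
vertex -1.699 1.904 0.124
endloop
endfacet
facet normal 0.203 0.574 -0.793
outer loop
vertex -0.992 1.737 0.184
vertex -1.699 1.904 0.124
vertex -0.834 2.665 0.896
endloop
endfacet
facet normal 0.203 0.574 -0.793
outer loop
vertex -0.834 2.665 0.896
vertex -1.699 1.904 0.124
vertex -1.541 2.832 0.836
endloop
endfacet
facet normal 0.134 0.786 0.604
outer loop
vertex -0.834 2.665 0.896
vertex -1.541 2.832 0.836
vertex -1.341 2.314 1.466
endloop
endfacet
facet normal -0.134 -0.786 -0.604
outer loop
vertex -1.699 1.904 0.124
vertex -1.499 1.386 0.754
vertex -2.256 1.681 0.538
endloop
endfacet
facet normal -0.631 0.537 -0.560
outer loop
vertex -1.699 1.904 0.124
vertex -2.256 1.681 0.538
vertex -1.541 2.832 0.836
endloop
endfacet
facet normal -0.632 0.537 -0.558
outer loop
vertex -1.541 2.832 0.836
vertex -2.256 1.681 0.538
vertex -2.097 2.608 1.25
endloop
endfacet
facet normal 0.133 0.786 0.604
outer loop
vertex -1.541 2.832 0.836
vertex -2.097 2.608 1.25
vertex -1.341 2.314 1.466
endloop
endfacet
facet normal -0.134 -0.786 -0.603
outer loop
vertex -2.256 1.681 0.538
vertex -1.499 1.386 0.754
vertex -2.242 1.236 1.115
endloop
endfacet
facet normal -0.991 0.095 0.097
outer loop
vertex -2.256 1.681 0.538
vertex -2.242 1.236 1.115
vertex -2.097 2.608 1.25
endloop
endfacet
facet normal -0.991 0.095 0.096
outer loop
vertex -2.097 2.608 1.25
vertex -2.242 1.236 1.115
vertex -2.084 2.163 1.827
endloop
endfacet
facet normal 0.133 0.786 0.603
outer loop
vertex -2.097 2.608 1.25
vertex -2.084 2.163 1.827
vertex -1.341 2.314 1.466
endloop
endfacet
facet normal -0.134 -0.786 -0.603
outer loop
vertex -2.242 1.236 1.115
vertex -1.499 1.386 0.754
vertex -1.669 0.904 1.42
endloop
endfacet
facet normal -0.604 -0.418 0.679
outer loop
vertex -2.242 1.236 1.115
vertex -1.669 0.904 1.42
vertex -2.084 2.163 1.827
endloop
endfacet
facet normal -0.604 -0.418 0.679
outer loop
vertex -2.084 2.163 1.827
vertex -1.669 0.904 1.42
vertex -1.511 1.831 2.132
endloop
endfacet
facet normal 0.134 0.786 0.604
outer loop
vertex -2.084 2.163 1.827
vertex -1.511 1.831 2.132
vertex -1.341 2.314 1.466
endloop
endfacet
facet normal -0.135 -0.786 -0.603
outer loop
vertex -1.669 0.904 1.42
vertex -1.499 1.386 0.754
vertex -0.968 0.935 1.223
endloop
endfacet
facet normal 0.238 -0.617 0.750
outer loop
vertex -1.669 0.904 1.42
vertex -0.968 0.935 1.223
vertex -1.511 1.831 2.132
endloop
endfacet
facet normal 0.239 -0.616 0.750
outer loop
vertex -1.511 1.831 2.132
vertex -0.968 0.935 1.223
vertex -0.81 1.863 1.935
endloop
endfacet
facet normal 0.134 0.786 0.604
outer loop
vertex -1.511 1.831 2.132
vertex -0.81 1.863 1.935
vertex -1.341 2.314 1.466
endloop
endfacet
facet normal 0.330 -0.707 -0.626
outer loop
vertex 1.95 -4.13 3.154
vertex 1.115 -4.628 3.276
vertex 1.325 -3.94 2.61
endloop
endfacet
facet normal 0.417 0.894 -0.167
outer loop
vertex 1.95 -4.13 3.154
vertex 1.325 -3.94 2.61
vertex 0.425 -3.152 4.584
endloop
endfacet
facet normal 0.330 -0.707 -0.626
outer loop
vertex 1.325 -3.94 2.61
vertex 1.115 -4.628 3.276
vertex 0.542 -4.268 2.567
endloop
endfacet
facet normal -0.318 0.822 -0.473
outer loop
vertex 1.325 -3.94 2.61
vertex 0.542 -4.268 2.567
vertex 0.425 -3.152 4.584
endloop
endfacet
facet normal 0.330 -0.707 -0.626
outer loop
vertex 0.542 -4.268 2.567
vertex 1.115 -4.628 3.276
vertex 0.19 -4.867 3.058
endloop
endfacet
facet normal -0.910 0.338 -0.240
outer loop
vertex 0.542 -4.268 2.567
vertex 0.19 -4.867 3.058
vertex 0.425 -3.152 4.584
endloop
endfacet
facet normal 0.330 -0.706 -0.627
outer loop
vertex 0.19 -4.867 3.058
vertex 1.115 -4.628 3.276
vertex 0.536 -5.286 3.712
endloop
endfacet
facet normal -0.913 -0.194 0.359
outer loop
vertex 0.19 -4.867 3.058
vertex 0.536 -5.286 3.712
vertex 0.425 -3.152 4.584
endloop
endfacet
facet normal 0.330 -0.706 -0.627
outer loop
vertex 0.536 -5.286 3.712
vertex 1.115 -4.628 3.276
vertex 1.317 -5.21 4.038
endloop
endfacet
facet normal -0.326 -0.372 0.869
outer loop
vertex 0.536 -5.286 3.712
vertex 1.317 -5.21 4.038
vertex 0.425 -3.152 4.584
endloop
endfacet
facet normal 0.330 -0.706 -0.627
outer loop
vertex 1.317 -5.21 4.038
vertex 1.115 -4.628 3.276
vertex 1.947 -4.695 3.79
endloop
endfacet
facet normal 0.410 -0.064 0.910
outer loop
vertex 1.317 -5.21 4.038
vertex 1.947 -4.695 3.79
vertex 0.425 -3.152 4.584
endloop
endfacet
facet normal 0.330 -0.707 -0.626
outer loop
vertex 1.947 -4.695 3.79
vertex 1.115 -4.628 3.276
vertex 1.95 -4.13 3.154
endloop
endfacet
facet normal 0.741 0.500 0.448
outer loop
vertex 1.947 -4.695 3.79
vertex 1.95 -4.13 3.154
vertex 0.425 -3.152 4.584
endloop
endfacet

endsolid


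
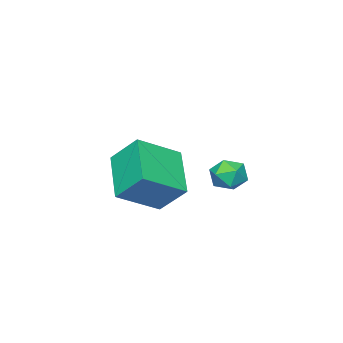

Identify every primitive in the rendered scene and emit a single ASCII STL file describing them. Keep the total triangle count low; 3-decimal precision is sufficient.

solid 
facet normal -0.576 -0.632 0.518
outer loop
vertex -0.313 -2.256 3.585
vertex -1.718 -1.663 2.746
vertex -0.132 -3.237 2.589
endloop
endfacet
facet normal 0.807 -0.341 0.482
outer loop
vertex 0.998 -1.997 1.574
vertex -0.313 -2.256 3.585
vertex -0.132 -3.237 2.589
endloop
endfacet
facet normal -0.577 -0.633 0.517
outer loop
vertex -0.132 -3.237 2.589
vertex -1.718 -1.663 2.746
vertex -1.536 -2.644 1.749
endloop
endfacet
facet normal 0.129 -0.696 -0.707
outer loop
vertex -1.536 -2.644 1.749
vertex 0.998 -1.997 1.574
vertex -0.132 -3.237 2.589
endloop
endfacet
facet normal -0.128 0.696 0.707
outer loop
vertex -0.313 -2.256 3.585
vertex -0.588 -0.423 1.731
vertex -1.718 -1.663 2.746
endloop
endfacet
facet normal 0.807 -0.340 0.482
outer loop
vertex 0.816 -1.016 2.571
vertex -0.313 -2.256 3.585
vertex 0.998 -1.997 1.574
endloop
endfacet
facet normal -0.129 0.696 0.707
outer loop
vertex 0.816 -1.016 2.571
vertex -0.588 -0.423 1.731
vertex -0.313 -2.256 3.585
endloop
endfacet
facet normal -0.807 0.341 -0.482
outer loop
vertex -1.718 -1.663 2.746
vertex -0.588 -0.423 1.731
vertex -1.536 -2.644 1.749
endloop
endfacet
facet normal 0.129 -0.695 -0.707
outer loop
vertex -0.407 -1.404 0.735
vertex 0.998 -1.997 1.574
vertex -1.536 -2.644 1.749
endloop
endfacet
facet normal -0.807 0.341 -0.482
outer loop
vertex -1.536 -2.644 1.749
vertex -0.588 -0.423 1.731
vertex -0.407 -1.404 0.735
endloop
endfacet
facet normal 0.576 0.633 -0.517
outer loop
vertex -0.407 -1.404 0.735
vertex 0.816 -1.016 2.571
vertex 0.998 -1.997 1.574
endloop
endfacet
facet normal 0.577 0.632 -0.518
outer loop
vertex -0.588 -0.423 1.731
vertex 0.816 -1.016 2.571
vertex -0.407 -1.404 0.735
endloop
endfacet
facet normal -0.480 -0.192 0.856
outer loop
vertex -4.149 -1.058 1.678
vertex -4.132 -1.757 1.531
vertex -3.598 -1.456 1.898
endloop
endfacet
facet normal -0.080 0.395 0.915
outer loop
vertex -4.149 -1.058 1.678
vertex -3.598 -1.456 1.898
vertex -3.483 -0.805 1.627
endloop
endfacet
facet normal -0.295 0.860 0.417
outer loop
vertex -4.149 -1.058 1.678
vertex -3.483 -0.805 1.627
vertex -3.946 -0.704 1.091
endloop
endfacet
facet normal -0.827 0.559 0.051
outer loop
vertex -4.149 -1.058 1.678
vertex -3.946 -0.704 1.091
vertex -4.347 -1.292 1.032
endloop
endfacet
facet normal -0.943 -0.091 0.322
outer loop
vertex -4.149 -1.058 1.678
vertex -4.347 -1.292 1.032
vertex -4.132 -1.757 1.531
endloop
endfacet
facet normal 0.596 0.217 0.773
outer loop
vertex -3.483 -0.805 1.627
vertex -3.598 -1.456 1.898
vertex -3.053 -1.348 1.448
endloop
endfacet
facet normal -0.052 -0.734 0.677
outer loop
vertex -3.598 -1.456 1.898
vertex -4.132 -1.757 1.531
vertex -3.454 -1.936 1.389
endloop
endfacet
facet normal -0.799 -0.571 -0.188
outer loop
vertex -4.132 -1.757 1.531
vertex -4.347 -1.292 1.032
vertex -3.917 -1.835 0.853
endloop
endfacet
facet normal -0.613 0.481 -0.627
outer loop
vertex -4.347 -1.292 1.032
vertex -3.946 -0.704 1.091
vertex -3.802 -1.184 0.582
endloop
endfacet
facet normal 0.249 0.968 -0.032
outer loop
vertex -3.946 -0.704 1.091
vertex -3.483 -0.805 1.627
vertex -3.268 -0.883 0.949
endloop
endfacet
facet normal 0.827 -0.559 -0.051
outer loop
vertex -3.251 -1.582 0.802
vertex -3.053 -1.348 1.448
vertex -3.454 -1.936 1.389
endloop
endfacet
facet normal 0.295 -0.860 -0.417
outer loop
vertex -3.251 -1.582 0.802
vertex -3.454 -1.936 1.389
vertex -3.917 -1.835 0.853
endloop
endfacet
facet normal 0.080 -0.395 -0.915
outer loop
vertex -3.251 -1.582 0.802
vertex -3.917 -1.835 0.853
vertex -3.802 -1.184 0.582
endloop
endfacet
facet normal 0.480 0.192 -0.856
outer loop
vertex -3.251 -1.582 0.802
vertex -3.802 -1.184 0.582
vertex -3.268 -0.883 0.949
endloop
endfacet
facet normal 0.943 0.091 -0.322
outer loop
vertex -3.251 -1.582 0.802
vertex -3.268 -0.883 0.949
vertex -3.053 -1.348 1.448
endloop
endfacet
facet normal 0.613 -0.481 0.627
outer loop
vertex -3.454 -1.936 1.389
vertex -3.053 -1.348 1.448
vertex -3.598 -1.456 1.898
endloop
endfacet
facet normal -0.249 -0.968 0.032
outer loop
vertex -3.917 -1.835 0.853
vertex -3.454 -1.936 1.389
vertex -4.132 -1.757 1.531
endloop
endfacet
facet normal -0.596 -0.217 -0.773
outer loop
vertex -3.802 -1.184 0.582
vertex -3.917 -1.835 0.853
vertex -4.347 -1.292 1.032
endloop
endfacet
facet normal 0.052 0.734 -0.677
outer loop
vertex -3.268 -0.883 0.949
vertex -3.802 -1.184 0.582
vertex -3.946 -0.704 1.091
endloop
endfacet
facet normal 0.799 0.571 0.188
outer loop
vertex -3.053 -1.348 1.448
vertex -3.268 -0.883 0.949
vertex -3.483 -0.805 1.627
endloop
endfacet

endsolid


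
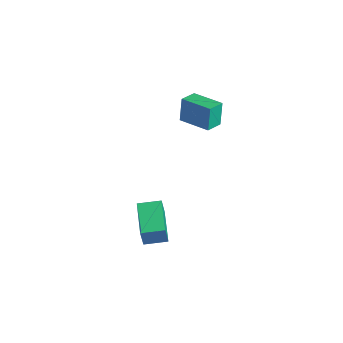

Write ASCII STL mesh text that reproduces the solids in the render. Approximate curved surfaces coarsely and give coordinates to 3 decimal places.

solid 
facet normal -0.958 -0.267 -0.104
outer loop
vertex -1.705 3.063 -0.372
vertex -1.958 4.071 -0.631
vertex -1.465 2.758 -1.8
endloop
endfacet
facet normal 0.236 -0.941 0.241
outer loop
vertex 0.298 3.249 -1.609
vertex -1.705 3.063 -0.372
vertex -1.465 2.758 -1.8
endloop
endfacet
facet normal -0.958 -0.267 -0.104
outer loop
vertex -1.465 2.758 -1.8
vertex -1.958 4.071 -0.631
vertex -1.718 3.765 -2.059
endloop
endfacet
facet normal 0.162 -0.207 -0.965
outer loop
vertex -1.718 3.765 -2.059
vertex 0.298 3.249 -1.609
vertex -1.465 2.758 -1.8
endloop
endfacet
facet normal -0.162 0.207 0.965
outer loop
vertex -1.705 3.063 -0.372
vertex -0.195 4.562 -0.44
vertex -1.958 4.071 -0.631
endloop
endfacet
facet normal 0.236 -0.941 0.241
outer loop
vertex 0.058 3.555 -0.181
vertex -1.705 3.063 -0.372
vertex 0.298 3.249 -1.609
endloop
endfacet
facet normal -0.162 0.207 0.965
outer loop
vertex 0.058 3.555 -0.181
vertex -0.195 4.562 -0.44
vertex -1.705 3.063 -0.372
endloop
endfacet
facet normal -0.236 0.941 -0.241
outer loop
vertex -1.958 4.071 -0.631
vertex -0.195 4.562 -0.44
vertex -1.718 3.765 -2.059
endloop
endfacet
facet normal 0.162 -0.207 -0.965
outer loop
vertex 0.045 4.257 -1.868
vertex 0.298 3.249 -1.609
vertex -1.718 3.765 -2.059
endloop
endfacet
facet normal -0.237 0.941 -0.241
outer loop
vertex -1.718 3.765 -2.059
vertex -0.195 4.562 -0.44
vertex 0.045 4.257 -1.868
endloop
endfacet
facet normal 0.958 0.267 0.104
outer loop
vertex 0.045 4.257 -1.868
vertex 0.058 3.555 -0.181
vertex 0.298 3.249 -1.609
endloop
endfacet
facet normal 0.958 0.267 0.104
outer loop
vertex -0.195 4.562 -0.44
vertex 0.058 3.555 -0.181
vertex 0.045 4.257 -1.868
endloop
endfacet
facet normal -0.540 -0.832 -0.128
outer loop
vertex 4.171 -3.911 -2.709
vertex 2.532 -2.917 -2.256
vertex 4.004 -3.606 -3.982
endloop
endfacet
facet normal 0.832 -0.505 -0.230
outer loop
vertex 4.668 -2.583 -3.824
vertex 4.171 -3.911 -2.709
vertex 4.004 -3.606 -3.982
endloop
endfacet
facet normal -0.540 -0.832 -0.128
outer loop
vertex 4.004 -3.606 -3.982
vertex 2.532 -2.917 -2.256
vertex 2.365 -2.612 -3.529
endloop
endfacet
facet normal -0.126 0.231 -0.965
outer loop
vertex 2.365 -2.612 -3.529
vertex 4.668 -2.583 -3.824
vertex 4.004 -3.606 -3.982
endloop
endfacet
facet normal 0.126 -0.231 0.965
outer loop
vertex 4.171 -3.911 -2.709
vertex 3.196 -1.894 -2.098
vertex 2.532 -2.917 -2.256
endloop
endfacet
facet normal 0.832 -0.505 -0.230
outer loop
vertex 4.835 -2.888 -2.551
vertex 4.171 -3.911 -2.709
vertex 4.668 -2.583 -3.824
endloop
endfacet
facet normal 0.126 -0.231 0.965
outer loop
vertex 4.835 -2.888 -2.551
vertex 3.196 -1.894 -2.098
vertex 4.171 -3.911 -2.709
endloop
endfacet
facet normal -0.832 0.505 0.230
outer loop
vertex 2.532 -2.917 -2.256
vertex 3.196 -1.894 -2.098
vertex 2.365 -2.612 -3.529
endloop
endfacet
facet normal -0.126 0.231 -0.965
outer loop
vertex 3.029 -1.589 -3.371
vertex 4.668 -2.583 -3.824
vertex 2.365 -2.612 -3.529
endloop
endfacet
facet normal -0.832 0.505 0.230
outer loop
vertex 2.365 -2.612 -3.529
vertex 3.196 -1.894 -2.098
vertex 3.029 -1.589 -3.371
endloop
endfacet
facet normal 0.540 0.832 0.128
outer loop
vertex 3.029 -1.589 -3.371
vertex 4.835 -2.888 -2.551
vertex 4.668 -2.583 -3.824
endloop
endfacet
facet normal 0.540 0.832 0.128
outer loop
vertex 3.196 -1.894 -2.098
vertex 4.835 -2.888 -2.551
vertex 3.029 -1.589 -3.371
endloop
endfacet

endsolid


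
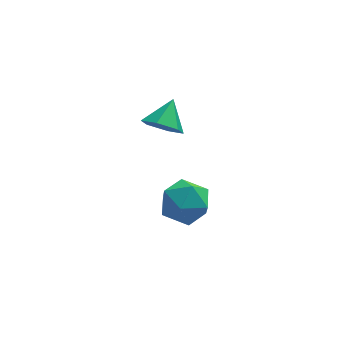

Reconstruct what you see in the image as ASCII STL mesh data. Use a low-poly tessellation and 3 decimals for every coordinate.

solid 
facet normal -0.399 -0.695 -0.598
outer loop
vertex 3.246 1.174 2.86
vertex 2.588 1.304 3.148
vertex 2.811 1.679 2.563
endloop
endfacet
facet normal 0.803 0.512 -0.305
outer loop
vertex 3.246 1.174 2.86
vertex 2.811 1.679 2.563
vertex 3.032 2.076 3.812
endloop
endfacet
facet normal -0.399 -0.695 -0.598
outer loop
vertex 2.811 1.679 2.563
vertex 2.588 1.304 3.148
vertex 2.153 1.809 2.851
endloop
endfacet
facet normal 0.051 0.949 -0.311
outer loop
vertex 2.811 1.679 2.563
vertex 2.153 1.809 2.851
vertex 3.032 2.076 3.812
endloop
endfacet
facet normal -0.400 -0.696 -0.597
outer loop
vertex 2.153 1.809 2.851
vertex 2.588 1.304 3.148
vertex 1.931 1.434 3.437
endloop
endfacet
facet normal -0.554 0.781 0.290
outer loop
vertex 2.153 1.809 2.851
vertex 1.931 1.434 3.437
vertex 3.032 2.076 3.812
endloop
endfacet
facet normal -0.400 -0.696 -0.597
outer loop
vertex 1.931 1.434 3.437
vertex 2.588 1.304 3.148
vertex 2.366 0.929 3.734
endloop
endfacet
facet normal -0.408 0.176 0.896
outer loop
vertex 1.931 1.434 3.437
vertex 2.366 0.929 3.734
vertex 3.032 2.076 3.812
endloop
endfacet
facet normal -0.399 -0.696 -0.597
outer loop
vertex 2.366 0.929 3.734
vertex 2.588 1.304 3.148
vertex 3.024 0.799 3.446
endloop
endfacet
facet normal 0.343 -0.261 0.902
outer loop
vertex 2.366 0.929 3.734
vertex 3.024 0.799 3.446
vertex 3.032 2.076 3.812
endloop
endfacet
facet normal -0.399 -0.696 -0.597
outer loop
vertex 3.024 0.799 3.446
vertex 2.588 1.304 3.148
vertex 3.246 1.174 2.86
endloop
endfacet
facet normal 0.949 -0.092 0.301
outer loop
vertex 3.024 0.799 3.446
vertex 3.246 1.174 2.86
vertex 3.032 2.076 3.812
endloop
endfacet
facet normal -0.215 0.387 0.897
outer loop
vertex 3.271 1.824 -0.201
vertex 2.621 1.149 -0.066
vertex 3.515 1.007 0.21
endloop
endfacet
facet normal 0.467 0.505 0.726
outer loop
vertex 3.271 1.824 -0.201
vertex 3.515 1.007 0.21
vertex 4.086 1.403 -0.432
endloop
endfacet
facet normal 0.481 0.870 0.112
outer loop
vertex 3.271 1.824 -0.201
vertex 4.086 1.403 -0.432
vertex 3.545 1.789 -1.106
endloop
endfacet
facet normal -0.193 0.976 -0.096
outer loop
vertex 3.271 1.824 -0.201
vertex 3.545 1.789 -1.106
vertex 2.64 1.632 -0.88
endloop
endfacet
facet normal -0.624 0.678 0.388
outer loop
vertex 3.271 1.824 -0.201
vertex 2.64 1.632 -0.88
vertex 2.621 1.149 -0.066
endloop
endfacet
facet normal 0.779 -0.127 0.614
outer loop
vertex 4.086 1.403 -0.432
vertex 3.515 1.007 0.21
vertex 3.94 0.468 -0.44
endloop
endfacet
facet normal -0.325 -0.318 0.890
outer loop
vertex 3.515 1.007 0.21
vertex 2.621 1.149 -0.066
vertex 3.035 0.311 -0.214
endloop
endfacet
facet normal -0.986 0.153 0.068
outer loop
vertex 2.621 1.149 -0.066
vertex 2.64 1.632 -0.88
vertex 2.494 0.697 -0.888
endloop
endfacet
facet normal -0.289 0.635 -0.716
outer loop
vertex 2.64 1.632 -0.88
vertex 3.545 1.789 -1.106
vertex 3.065 1.093 -1.53
endloop
endfacet
facet normal 0.802 0.463 -0.378
outer loop
vertex 3.545 1.789 -1.106
vertex 4.086 1.403 -0.432
vertex 3.959 0.951 -1.254
endloop
endfacet
facet normal 0.193 -0.976 0.096
outer loop
vertex 3.309 0.276 -1.119
vertex 3.94 0.468 -0.44
vertex 3.035 0.311 -0.214
endloop
endfacet
facet normal -0.481 -0.870 -0.112
outer loop
vertex 3.309 0.276 -1.119
vertex 3.035 0.311 -0.214
vertex 2.494 0.697 -0.888
endloop
endfacet
facet normal -0.467 -0.505 -0.726
outer loop
vertex 3.309 0.276 -1.119
vertex 2.494 0.697 -0.888
vertex 3.065 1.093 -1.53
endloop
endfacet
facet normal 0.215 -0.387 -0.897
outer loop
vertex 3.309 0.276 -1.119
vertex 3.065 1.093 -1.53
vertex 3.959 0.951 -1.254
endloop
endfacet
facet normal 0.624 -0.678 -0.388
outer loop
vertex 3.309 0.276 -1.119
vertex 3.959 0.951 -1.254
vertex 3.94 0.468 -0.44
endloop
endfacet
facet normal 0.289 -0.635 0.716
outer loop
vertex 3.035 0.311 -0.214
vertex 3.94 0.468 -0.44
vertex 3.515 1.007 0.21
endloop
endfacet
facet normal -0.802 -0.463 0.378
outer loop
vertex 2.494 0.697 -0.888
vertex 3.035 0.311 -0.214
vertex 2.621 1.149 -0.066
endloop
endfacet
facet normal -0.779 0.127 -0.614
outer loop
vertex 3.065 1.093 -1.53
vertex 2.494 0.697 -0.888
vertex 2.64 1.632 -0.88
endloop
endfacet
facet normal 0.325 0.318 -0.890
outer loop
vertex 3.959 0.951 -1.254
vertex 3.065 1.093 -1.53
vertex 3.545 1.789 -1.106
endloop
endfacet
facet normal 0.986 -0.153 -0.068
outer loop
vertex 3.94 0.468 -0.44
vertex 3.959 0.951 -1.254
vertex 4.086 1.403 -0.432
endloop
endfacet

endsolid


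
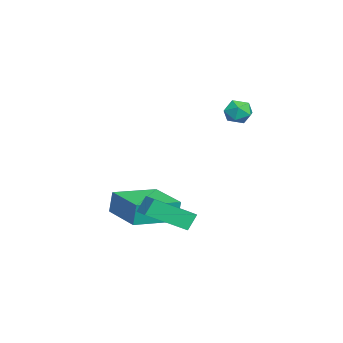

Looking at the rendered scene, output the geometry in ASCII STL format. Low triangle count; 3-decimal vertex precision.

solid 
facet normal -0.628 0.667 0.401
outer loop
vertex -3.95 1.682 3.675
vertex -4.203 1.216 4.054
vertex -3.695 1.568 4.264
endloop
endfacet
facet normal -0.020 0.980 0.198
outer loop
vertex -3.95 1.682 3.675
vertex -3.695 1.568 4.264
vertex -3.303 1.679 3.755
endloop
endfacet
facet normal 0.066 0.864 -0.500
outer loop
vertex -3.95 1.682 3.675
vertex -3.303 1.679 3.755
vertex -3.568 1.396 3.231
endloop
endfacet
facet normal -0.489 0.479 -0.729
outer loop
vertex -3.95 1.682 3.675
vertex -3.568 1.396 3.231
vertex -4.124 1.11 3.416
endloop
endfacet
facet normal -0.918 0.358 -0.173
outer loop
vertex -3.95 1.682 3.675
vertex -4.124 1.11 3.416
vertex -4.203 1.216 4.054
endloop
endfacet
facet normal 0.519 0.660 0.544
outer loop
vertex -3.303 1.679 3.755
vertex -3.695 1.568 4.264
vertex -3.156 1.21 4.184
endloop
endfacet
facet normal -0.467 0.154 0.871
outer loop
vertex -3.695 1.568 4.264
vertex -4.203 1.216 4.054
vertex -3.712 0.924 4.369
endloop
endfacet
facet normal -0.936 -0.347 -0.058
outer loop
vertex -4.203 1.216 4.054
vertex -4.124 1.11 3.416
vertex -3.977 0.641 3.845
endloop
endfacet
facet normal -0.242 -0.150 -0.959
outer loop
vertex -4.124 1.11 3.416
vertex -3.568 1.396 3.231
vertex -3.585 0.752 3.336
endloop
endfacet
facet normal 0.657 0.472 -0.587
outer loop
vertex -3.568 1.396 3.231
vertex -3.303 1.679 3.755
vertex -3.077 1.104 3.546
endloop
endfacet
facet normal 0.489 -0.479 0.729
outer loop
vertex -3.33 0.638 3.925
vertex -3.156 1.21 4.184
vertex -3.712 0.924 4.369
endloop
endfacet
facet normal -0.066 -0.864 0.500
outer loop
vertex -3.33 0.638 3.925
vertex -3.712 0.924 4.369
vertex -3.977 0.641 3.845
endloop
endfacet
facet normal 0.020 -0.980 -0.198
outer loop
vertex -3.33 0.638 3.925
vertex -3.977 0.641 3.845
vertex -3.585 0.752 3.336
endloop
endfacet
facet normal 0.628 -0.667 -0.401
outer loop
vertex -3.33 0.638 3.925
vertex -3.585 0.752 3.336
vertex -3.077 1.104 3.546
endloop
endfacet
facet normal 0.918 -0.358 0.173
outer loop
vertex -3.33 0.638 3.925
vertex -3.077 1.104 3.546
vertex -3.156 1.21 4.184
endloop
endfacet
facet normal 0.242 0.150 0.959
outer loop
vertex -3.712 0.924 4.369
vertex -3.156 1.21 4.184
vertex -3.695 1.568 4.264
endloop
endfacet
facet normal -0.657 -0.472 0.587
outer loop
vertex -3.977 0.641 3.845
vertex -3.712 0.924 4.369
vertex -4.203 1.216 4.054
endloop
endfacet
facet normal -0.519 -0.660 -0.544
outer loop
vertex -3.585 0.752 3.336
vertex -3.977 0.641 3.845
vertex -4.124 1.11 3.416
endloop
endfacet
facet normal 0.467 -0.154 -0.871
outer loop
vertex -3.077 1.104 3.546
vertex -3.585 0.752 3.336
vertex -3.568 1.396 3.231
endloop
endfacet
facet normal 0.936 0.347 0.058
outer loop
vertex -3.156 1.21 4.184
vertex -3.077 1.104 3.546
vertex -3.303 1.679 3.755
endloop
endfacet
facet normal -0.397 0.372 0.839
outer loop
vertex -1.655 -2.127 -0.112
vertex -0.682 -1.654 0.139
vertex -2.168 -0.577 -1.043
endloop
endfacet
facet normal -0.876 -0.426 -0.226
outer loop
vertex -1.838 -0.886 -1.739
vertex -1.655 -2.127 -0.112
vertex -2.168 -0.577 -1.043
endloop
endfacet
facet normal -0.397 0.372 0.839
outer loop
vertex -2.168 -0.577 -1.043
vertex -0.682 -1.654 0.139
vertex -1.195 -0.104 -0.792
endloop
endfacet
facet normal -0.273 0.825 -0.496
outer loop
vertex -1.195 -0.104 -0.792
vertex -1.838 -0.886 -1.739
vertex -2.168 -0.577 -1.043
endloop
endfacet
facet normal 0.273 -0.825 0.496
outer loop
vertex -1.655 -2.127 -0.112
vertex -0.352 -1.963 -0.557
vertex -0.682 -1.654 0.139
endloop
endfacet
facet normal -0.876 -0.426 -0.226
outer loop
vertex -1.325 -2.436 -0.808
vertex -1.655 -2.127 -0.112
vertex -1.838 -0.886 -1.739
endloop
endfacet
facet normal 0.273 -0.825 0.496
outer loop
vertex -1.325 -2.436 -0.808
vertex -0.352 -1.963 -0.557
vertex -1.655 -2.127 -0.112
endloop
endfacet
facet normal 0.876 0.426 0.226
outer loop
vertex -0.682 -1.654 0.139
vertex -0.352 -1.963 -0.557
vertex -1.195 -0.104 -0.792
endloop
endfacet
facet normal -0.273 0.825 -0.496
outer loop
vertex -0.865 -0.413 -1.488
vertex -1.838 -0.886 -1.739
vertex -1.195 -0.104 -0.792
endloop
endfacet
facet normal 0.876 0.426 0.226
outer loop
vertex -1.195 -0.104 -0.792
vertex -0.352 -1.963 -0.557
vertex -0.865 -0.413 -1.488
endloop
endfacet
facet normal 0.397 -0.372 -0.839
outer loop
vertex -0.865 -0.413 -1.488
vertex -1.325 -2.436 -0.808
vertex -1.838 -0.886 -1.739
endloop
endfacet
facet normal 0.397 -0.372 -0.839
outer loop
vertex -0.352 -1.963 -0.557
vertex -1.325 -2.436 -0.808
vertex -0.865 -0.413 -1.488
endloop
endfacet
facet normal -0.635 0.761 -0.129
outer loop
vertex -4.734 -2.2 -0.973
vertex -3.294 -1.009 -1.038
vertex -4.676 -2.326 -2.003
endloop
endfacet
facet normal -0.770 -0.637 0.035
outer loop
vertex -3.386 -3.871 -1.742
vertex -4.734 -2.2 -0.973
vertex -4.676 -2.326 -2.003
endloop
endfacet
facet normal -0.635 0.761 -0.129
outer loop
vertex -4.676 -2.326 -2.003
vertex -3.294 -1.009 -1.038
vertex -3.236 -1.135 -2.068
endloop
endfacet
facet normal 0.055 -0.121 -0.991
outer loop
vertex -3.236 -1.135 -2.068
vertex -3.386 -3.871 -1.742
vertex -4.676 -2.326 -2.003
endloop
endfacet
facet normal -0.055 0.121 0.991
outer loop
vertex -4.734 -2.2 -0.973
vertex -2.004 -2.554 -0.777
vertex -3.294 -1.009 -1.038
endloop
endfacet
facet normal -0.770 -0.637 0.035
outer loop
vertex -3.444 -3.745 -0.712
vertex -4.734 -2.2 -0.973
vertex -3.386 -3.871 -1.742
endloop
endfacet
facet normal -0.055 0.121 0.991
outer loop
vertex -3.444 -3.745 -0.712
vertex -2.004 -2.554 -0.777
vertex -4.734 -2.2 -0.973
endloop
endfacet
facet normal 0.770 0.637 -0.035
outer loop
vertex -3.294 -1.009 -1.038
vertex -2.004 -2.554 -0.777
vertex -3.236 -1.135 -2.068
endloop
endfacet
facet normal 0.055 -0.121 -0.991
outer loop
vertex -1.946 -2.68 -1.807
vertex -3.386 -3.871 -1.742
vertex -3.236 -1.135 -2.068
endloop
endfacet
facet normal 0.770 0.637 -0.035
outer loop
vertex -3.236 -1.135 -2.068
vertex -2.004 -2.554 -0.777
vertex -1.946 -2.68 -1.807
endloop
endfacet
facet normal 0.635 -0.761 0.129
outer loop
vertex -1.946 -2.68 -1.807
vertex -3.444 -3.745 -0.712
vertex -3.386 -3.871 -1.742
endloop
endfacet
facet normal 0.635 -0.761 0.129
outer loop
vertex -2.004 -2.554 -0.777
vertex -3.444 -3.745 -0.712
vertex -1.946 -2.68 -1.807
endloop
endfacet

endsolid


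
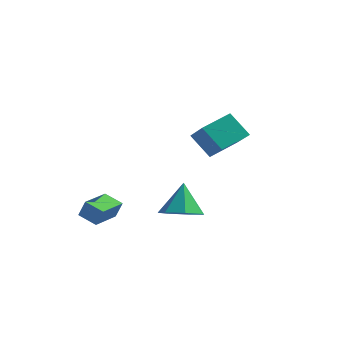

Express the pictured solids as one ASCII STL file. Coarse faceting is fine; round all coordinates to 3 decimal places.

solid 
facet normal 0.182 -0.383 -0.905
outer loop
vertex 4.72 -2.087 0.314
vertex 4.089 -1.355 -0.123
vertex 5.131 -1.303 0.065
endloop
endfacet
facet normal 0.682 -0.129 0.720
outer loop
vertex 4.72 -2.087 0.314
vertex 5.131 -1.303 0.065
vertex 3.771 -0.685 1.463
endloop
endfacet
facet normal 0.183 -0.383 -0.906
outer loop
vertex 5.131 -1.303 0.065
vertex 4.089 -1.355 -0.123
vertex 4.758 -0.558 -0.325
endloop
endfacet
facet normal 0.699 0.574 0.427
outer loop
vertex 5.131 -1.303 0.065
vertex 4.758 -0.558 -0.325
vertex 3.771 -0.685 1.463
endloop
endfacet
facet normal 0.182 -0.382 -0.906
outer loop
vertex 4.758 -0.558 -0.325
vertex 4.089 -1.355 -0.123
vertex 3.882 -0.413 -0.562
endloop
endfacet
facet normal 0.125 0.982 0.139
outer loop
vertex 4.758 -0.558 -0.325
vertex 3.882 -0.413 -0.562
vertex 3.771 -0.685 1.463
endloop
endfacet
facet normal 0.182 -0.382 -0.906
outer loop
vertex 3.882 -0.413 -0.562
vertex 4.089 -1.355 -0.123
vertex 3.161 -0.977 -0.469
endloop
endfacet
facet normal -0.609 0.790 0.073
outer loop
vertex 3.882 -0.413 -0.562
vertex 3.161 -0.977 -0.469
vertex 3.771 -0.685 1.463
endloop
endfacet
facet normal 0.182 -0.383 -0.906
outer loop
vertex 3.161 -0.977 -0.469
vertex 4.089 -1.355 -0.123
vertex 3.14 -1.826 -0.114
endloop
endfacet
facet normal -0.950 0.140 0.279
outer loop
vertex 3.161 -0.977 -0.469
vertex 3.14 -1.826 -0.114
vertex 3.771 -0.685 1.463
endloop
endfacet
facet normal 0.182 -0.383 -0.906
outer loop
vertex 3.14 -1.826 -0.114
vertex 4.089 -1.355 -0.123
vertex 3.833 -2.32 0.234
endloop
endfacet
facet normal -0.642 -0.476 0.601
outer loop
vertex 3.14 -1.826 -0.114
vertex 3.833 -2.32 0.234
vertex 3.771 -0.685 1.463
endloop
endfacet
facet normal 0.182 -0.383 -0.905
outer loop
vertex 3.833 -2.32 0.234
vertex 4.089 -1.355 -0.123
vertex 4.72 -2.087 0.314
endloop
endfacet
facet normal 0.085 -0.597 0.798
outer loop
vertex 3.833 -2.32 0.234
vertex 4.72 -2.087 0.314
vertex 3.771 -0.685 1.463
endloop
endfacet
facet normal -0.922 0.005 0.386
outer loop
vertex -0.037 -2.832 0.209
vertex -0.043 -1.262 0.174
vertex -0.408 -2.852 -0.677
endloop
endfacet
facet normal 0.003 -1.000 0.021
outer loop
vertex 0.543 -2.858 -1.074
vertex -0.037 -2.832 0.209
vertex -0.408 -2.852 -0.677
endloop
endfacet
facet normal -0.923 0.005 0.386
outer loop
vertex -0.408 -2.852 -0.677
vertex -0.043 -1.262 0.174
vertex -0.413 -1.283 -0.711
endloop
endfacet
facet normal -0.385 -0.021 -0.923
outer loop
vertex -0.413 -1.283 -0.711
vertex 0.543 -2.858 -1.074
vertex -0.408 -2.852 -0.677
endloop
endfacet
facet normal 0.385 0.022 0.923
outer loop
vertex -0.037 -2.832 0.209
vertex 0.908 -1.268 -0.223
vertex -0.043 -1.262 0.174
endloop
endfacet
facet normal 0.004 -1.000 0.022
outer loop
vertex 0.913 -2.837 -0.189
vertex -0.037 -2.832 0.209
vertex 0.543 -2.858 -1.074
endloop
endfacet
facet normal 0.386 0.021 0.922
outer loop
vertex 0.913 -2.837 -0.189
vertex 0.908 -1.268 -0.223
vertex -0.037 -2.832 0.209
endloop
endfacet
facet normal -0.003 1.000 -0.022
outer loop
vertex -0.043 -1.262 0.174
vertex 0.908 -1.268 -0.223
vertex -0.413 -1.283 -0.711
endloop
endfacet
facet normal -0.386 -0.022 -0.922
outer loop
vertex 0.537 -1.288 -1.109
vertex 0.543 -2.858 -1.074
vertex -0.413 -1.283 -0.711
endloop
endfacet
facet normal -0.004 1.000 -0.021
outer loop
vertex -0.413 -1.283 -0.711
vertex 0.908 -1.268 -0.223
vertex 0.537 -1.288 -1.109
endloop
endfacet
facet normal 0.923 -0.005 -0.386
outer loop
vertex 0.537 -1.288 -1.109
vertex 0.913 -2.837 -0.189
vertex 0.543 -2.858 -1.074
endloop
endfacet
facet normal 0.922 -0.005 -0.386
outer loop
vertex 0.908 -1.268 -0.223
vertex 0.913 -2.837 -0.189
vertex 0.537 -1.288 -1.109
endloop
endfacet
facet normal -0.661 0.512 -0.549
outer loop
vertex 1.711 3.242 2.76
vertex 2.333 4.692 3.365
vertex 2.732 3.296 1.581
endloop
endfacet
facet normal -0.368 -0.858 -0.358
outer loop
vertex 3.927 2.368 2.575
vertex 1.711 3.242 2.76
vertex 2.732 3.296 1.581
endloop
endfacet
facet normal -0.660 0.513 -0.549
outer loop
vertex 2.732 3.296 1.581
vertex 2.333 4.692 3.365
vertex 3.354 4.746 2.187
endloop
endfacet
facet normal 0.655 0.035 -0.755
outer loop
vertex 3.354 4.746 2.187
vertex 3.927 2.368 2.575
vertex 2.732 3.296 1.581
endloop
endfacet
facet normal -0.655 -0.034 0.755
outer loop
vertex 1.711 3.242 2.76
vertex 3.528 3.764 4.359
vertex 2.333 4.692 3.365
endloop
endfacet
facet normal -0.368 -0.858 -0.359
outer loop
vertex 2.906 2.314 3.753
vertex 1.711 3.242 2.76
vertex 3.927 2.368 2.575
endloop
endfacet
facet normal -0.655 -0.035 0.755
outer loop
vertex 2.906 2.314 3.753
vertex 3.528 3.764 4.359
vertex 1.711 3.242 2.76
endloop
endfacet
facet normal 0.368 0.858 0.358
outer loop
vertex 2.333 4.692 3.365
vertex 3.528 3.764 4.359
vertex 3.354 4.746 2.187
endloop
endfacet
facet normal 0.654 0.034 -0.755
outer loop
vertex 4.549 3.818 3.18
vertex 3.927 2.368 2.575
vertex 3.354 4.746 2.187
endloop
endfacet
facet normal 0.368 0.858 0.358
outer loop
vertex 3.354 4.746 2.187
vertex 3.528 3.764 4.359
vertex 4.549 3.818 3.18
endloop
endfacet
facet normal 0.660 -0.512 0.549
outer loop
vertex 4.549 3.818 3.18
vertex 2.906 2.314 3.753
vertex 3.927 2.368 2.575
endloop
endfacet
facet normal 0.661 -0.513 0.549
outer loop
vertex 3.528 3.764 4.359
vertex 2.906 2.314 3.753
vertex 4.549 3.818 3.18
endloop
endfacet

endsolid


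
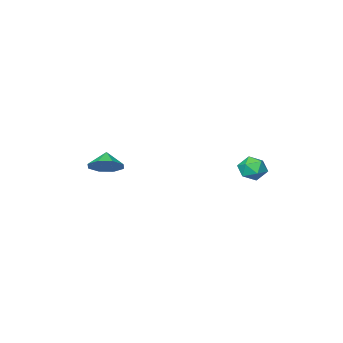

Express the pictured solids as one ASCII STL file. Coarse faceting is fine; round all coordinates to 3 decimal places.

solid 
facet normal 0.240 0.189 0.952
outer loop
vertex -0.299 4.441 0.984
vertex -0.149 3.57 1.119
vertex 0.516 4.101 0.846
endloop
endfacet
facet normal 0.401 0.744 0.534
outer loop
vertex -0.299 4.441 0.984
vertex 0.516 4.101 0.846
vertex 0.177 4.696 0.272
endloop
endfacet
facet normal -0.198 0.957 0.210
outer loop
vertex -0.299 4.441 0.984
vertex 0.177 4.696 0.272
vertex -0.698 4.533 0.19
endloop
endfacet
facet normal -0.729 0.534 0.428
outer loop
vertex -0.299 4.441 0.984
vertex -0.698 4.533 0.19
vertex -0.9 3.837 0.714
endloop
endfacet
facet normal -0.458 0.059 0.887
outer loop
vertex -0.299 4.441 0.984
vertex -0.9 3.837 0.714
vertex -0.149 3.57 1.119
endloop
endfacet
facet normal 0.855 0.518 0.032
outer loop
vertex 0.177 4.696 0.272
vertex 0.516 4.101 0.846
vertex 0.62 3.983 -0.034
endloop
endfacet
facet normal 0.595 -0.381 0.708
outer loop
vertex 0.516 4.101 0.846
vertex -0.149 3.57 1.119
vertex 0.418 3.287 0.49
endloop
endfacet
facet normal -0.535 -0.591 0.603
outer loop
vertex -0.149 3.57 1.119
vertex -0.9 3.837 0.714
vertex -0.457 3.124 0.408
endloop
endfacet
facet normal -0.974 0.178 -0.139
outer loop
vertex -0.9 3.837 0.714
vertex -0.698 4.533 0.19
vertex -0.796 3.719 -0.166
endloop
endfacet
facet normal -0.115 0.863 -0.492
outer loop
vertex -0.698 4.533 0.19
vertex 0.177 4.696 0.272
vertex -0.131 4.25 -0.439
endloop
endfacet
facet normal 0.729 -0.534 -0.428
outer loop
vertex 0.019 3.379 -0.304
vertex 0.62 3.983 -0.034
vertex 0.418 3.287 0.49
endloop
endfacet
facet normal 0.198 -0.957 -0.210
outer loop
vertex 0.019 3.379 -0.304
vertex 0.418 3.287 0.49
vertex -0.457 3.124 0.408
endloop
endfacet
facet normal -0.401 -0.744 -0.534
outer loop
vertex 0.019 3.379 -0.304
vertex -0.457 3.124 0.408
vertex -0.796 3.719 -0.166
endloop
endfacet
facet normal -0.240 -0.189 -0.952
outer loop
vertex 0.019 3.379 -0.304
vertex -0.796 3.719 -0.166
vertex -0.131 4.25 -0.439
endloop
endfacet
facet normal 0.458 -0.059 -0.887
outer loop
vertex 0.019 3.379 -0.304
vertex -0.131 4.25 -0.439
vertex 0.62 3.983 -0.034
endloop
endfacet
facet normal 0.974 -0.178 0.139
outer loop
vertex 0.418 3.287 0.49
vertex 0.62 3.983 -0.034
vertex 0.516 4.101 0.846
endloop
endfacet
facet normal 0.115 -0.863 0.492
outer loop
vertex -0.457 3.124 0.408
vertex 0.418 3.287 0.49
vertex -0.149 3.57 1.119
endloop
endfacet
facet normal -0.855 -0.518 -0.032
outer loop
vertex -0.796 3.719 -0.166
vertex -0.457 3.124 0.408
vertex -0.9 3.837 0.714
endloop
endfacet
facet normal -0.595 0.381 -0.708
outer loop
vertex -0.131 4.25 -0.439
vertex -0.796 3.719 -0.166
vertex -0.698 4.533 0.19
endloop
endfacet
facet normal 0.535 0.591 -0.603
outer loop
vertex 0.62 3.983 -0.034
vertex -0.131 4.25 -0.439
vertex 0.177 4.696 0.272
endloop
endfacet
facet normal 0.419 0.538 -0.731
outer loop
vertex 5.158 -3.923 -0.508
vertex 4.193 -3.562 -0.796
vertex 4.952 -3.232 -0.118
endloop
endfacet
facet normal 0.372 -0.369 0.851
outer loop
vertex 5.158 -3.923 -0.508
vertex 4.952 -3.232 -0.118
vertex 3.727 -4.158 0.016
endloop
endfacet
facet normal 0.420 0.537 -0.731
outer loop
vertex 4.952 -3.232 -0.118
vertex 4.193 -3.562 -0.796
vertex 4.302 -2.735 -0.126
endloop
endfacet
facet normal 0.049 0.080 0.996
outer loop
vertex 4.952 -3.232 -0.118
vertex 4.302 -2.735 -0.126
vertex 3.727 -4.158 0.016
endloop
endfacet
facet normal 0.420 0.537 -0.732
outer loop
vertex 4.302 -2.735 -0.126
vertex 4.193 -3.562 -0.796
vertex 3.588 -2.722 -0.526
endloop
endfacet
facet normal -0.466 0.272 0.842
outer loop
vertex 4.302 -2.735 -0.126
vertex 3.588 -2.722 -0.526
vertex 3.727 -4.158 0.016
endloop
endfacet
facet normal 0.419 0.537 -0.732
outer loop
vertex 3.588 -2.722 -0.526
vertex 4.193 -3.562 -0.796
vertex 3.228 -3.201 -1.084
endloop
endfacet
facet normal -0.872 0.097 0.480
outer loop
vertex 3.588 -2.722 -0.526
vertex 3.228 -3.201 -1.084
vertex 3.727 -4.158 0.016
endloop
endfacet
facet normal 0.419 0.538 -0.731
outer loop
vertex 3.228 -3.201 -1.084
vertex 4.193 -3.562 -0.796
vertex 3.433 -3.891 -1.474
endloop
endfacet
facet normal -0.931 -0.345 0.122
outer loop
vertex 3.228 -3.201 -1.084
vertex 3.433 -3.891 -1.474
vertex 3.727 -4.158 0.016
endloop
endfacet
facet normal 0.420 0.537 -0.731
outer loop
vertex 3.433 -3.891 -1.474
vertex 4.193 -3.562 -0.796
vertex 4.084 -4.389 -1.466
endloop
endfacet
facet normal -0.607 -0.794 -0.022
outer loop
vertex 3.433 -3.891 -1.474
vertex 4.084 -4.389 -1.466
vertex 3.727 -4.158 0.016
endloop
endfacet
facet normal 0.420 0.537 -0.732
outer loop
vertex 4.084 -4.389 -1.466
vertex 4.193 -3.562 -0.796
vertex 4.798 -4.402 -1.066
endloop
endfacet
facet normal -0.092 -0.987 0.132
outer loop
vertex 4.084 -4.389 -1.466
vertex 4.798 -4.402 -1.066
vertex 3.727 -4.158 0.016
endloop
endfacet
facet normal 0.419 0.537 -0.732
outer loop
vertex 4.798 -4.402 -1.066
vertex 4.193 -3.562 -0.796
vertex 5.158 -3.923 -0.508
endloop
endfacet
facet normal 0.314 -0.811 0.494
outer loop
vertex 4.798 -4.402 -1.066
vertex 5.158 -3.923 -0.508
vertex 3.727 -4.158 0.016
endloop
endfacet

endsolid
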